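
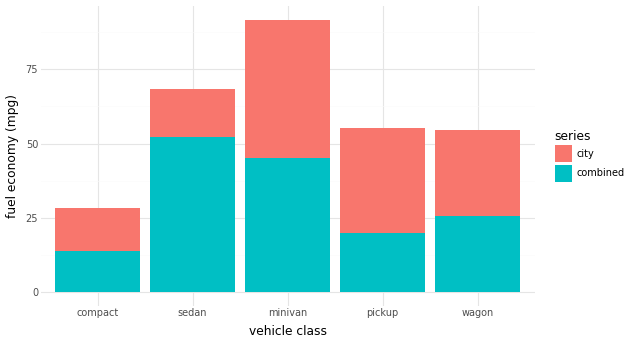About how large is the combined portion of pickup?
≈ 20

combined top ≈ 20, bottom ≈ 0; segment ≈ 20.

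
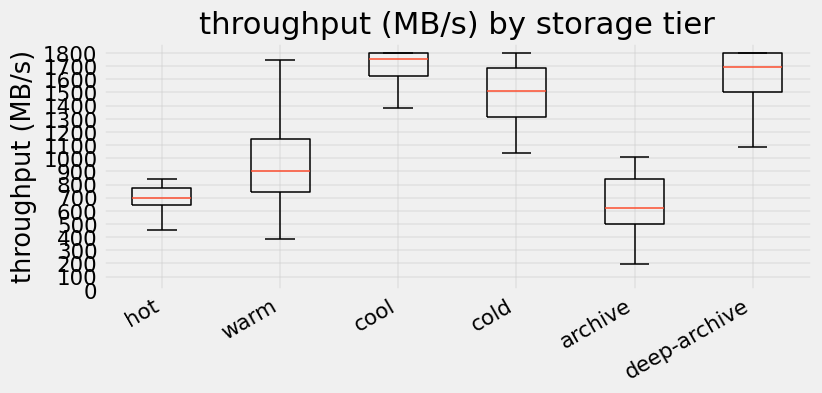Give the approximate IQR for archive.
≈ 300

Q3 ≈ 800, Q1 ≈ 500; IQR ≈ 300.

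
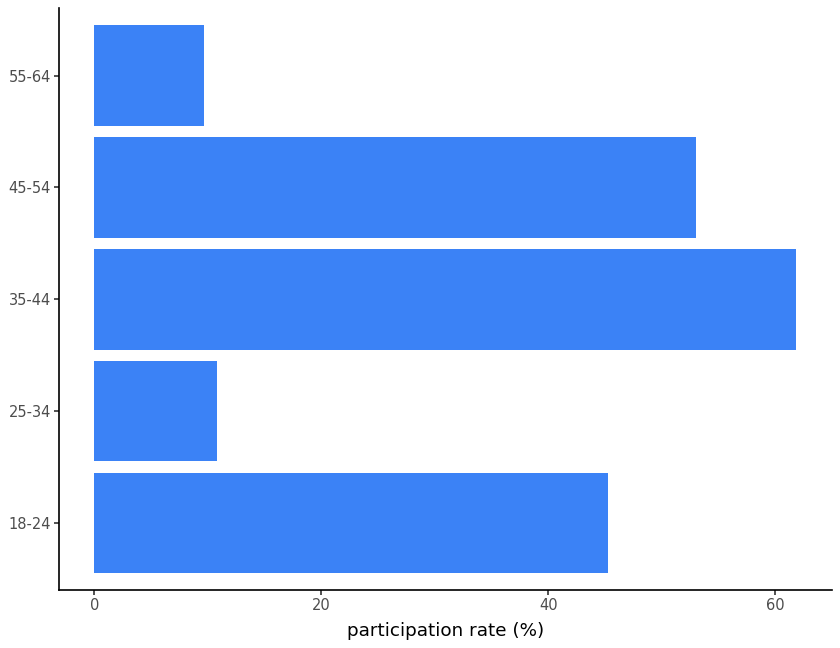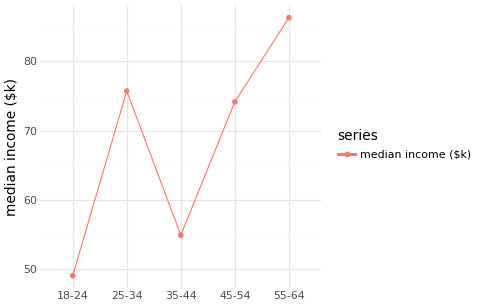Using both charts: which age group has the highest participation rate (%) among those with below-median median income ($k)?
Chart 2 median median income ($k) ≈ 70; below-median age groups: 18-24, 35-44. Among those, 35-44 has the highest participation rate (%) (≈ 60).

35-44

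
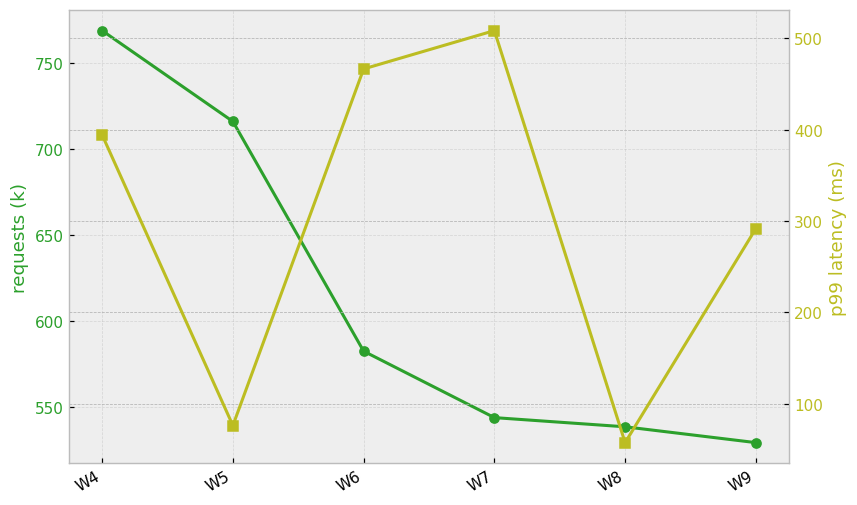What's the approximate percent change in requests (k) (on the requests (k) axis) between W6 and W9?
≈ -8.7%

W6 ≈ 575, W9 ≈ 525; (525 − 575) / 575 ≈ -8.7%.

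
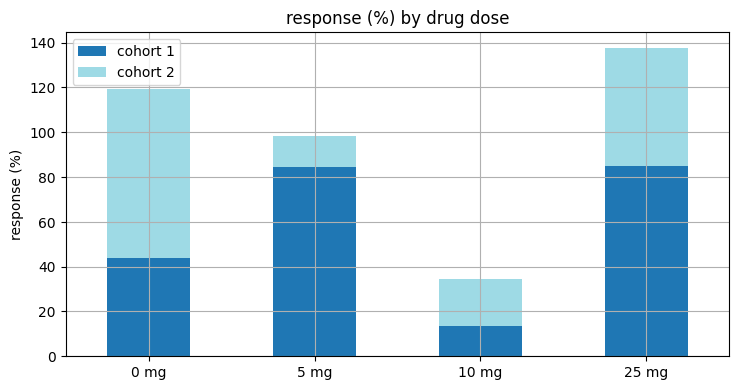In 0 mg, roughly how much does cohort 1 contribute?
cohort 1 top ≈ 40, bottom ≈ 0; segment ≈ 40.

≈ 40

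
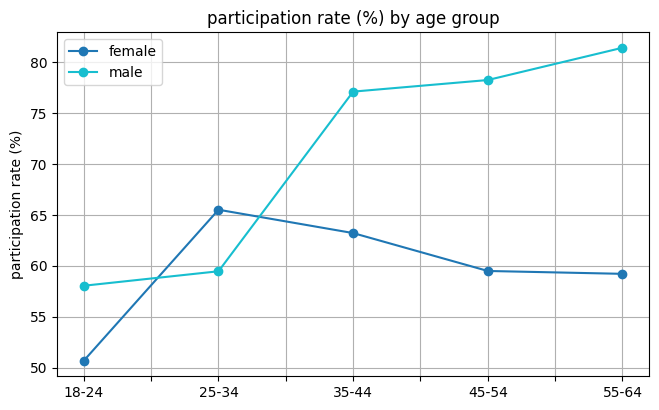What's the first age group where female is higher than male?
25-34

18-24: female ≈ 50 vs male ≈ 60 (not yet); 25-34: female ≈ 65 vs male ≈ 60 (first crossover).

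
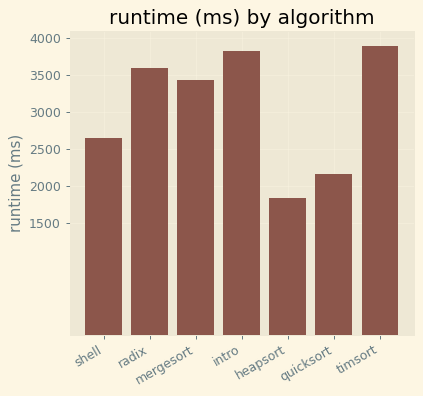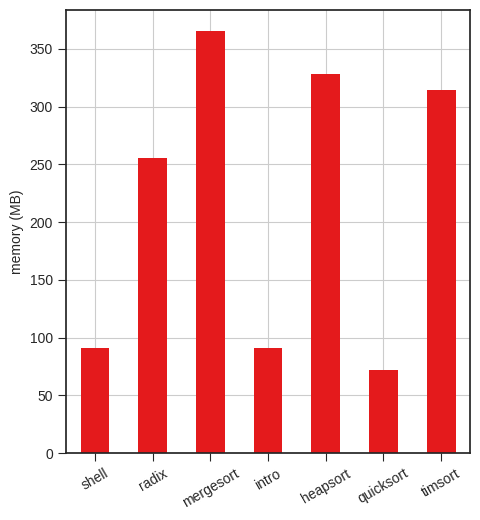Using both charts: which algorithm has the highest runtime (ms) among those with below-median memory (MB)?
intro

Chart 2 median memory (MB) ≈ 250; below-median algorithms: shell, intro, quicksort. Among those, intro has the highest runtime (ms) (≈ 4000).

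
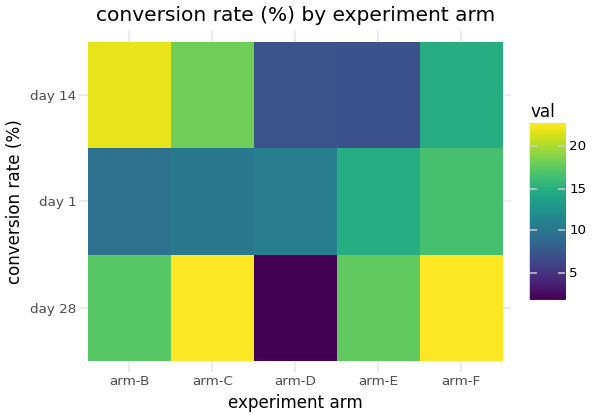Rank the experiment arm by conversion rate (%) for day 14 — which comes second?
arm-C

Top 3 for day 14: arm-B ≈ 22, arm-C ≈ 18, arm-F ≈ 14.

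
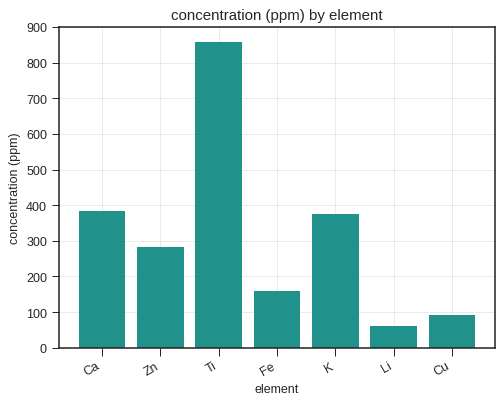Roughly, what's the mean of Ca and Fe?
≈ 300

(400 + 200) / 2 ≈ 300.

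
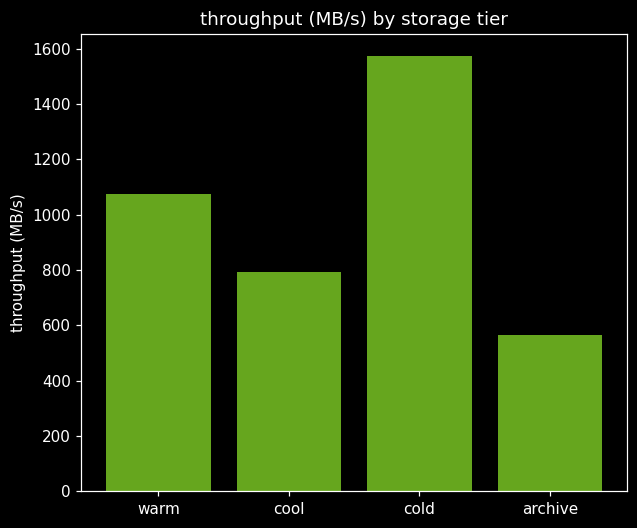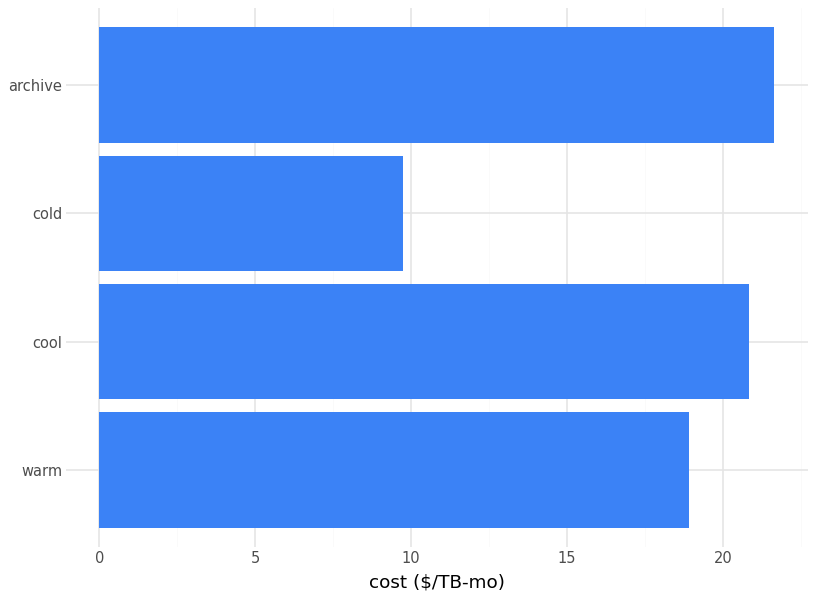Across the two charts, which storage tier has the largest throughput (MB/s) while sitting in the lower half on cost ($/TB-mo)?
Chart 2 median cost ($/TB-mo) ≈ 20; below-median storage tiers: warm, cold. Among those, cold has the highest throughput (MB/s) (≈ 1600).

cold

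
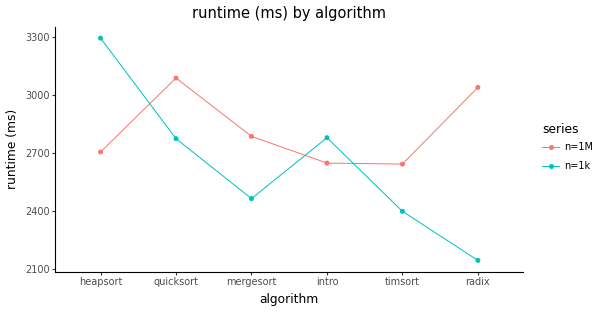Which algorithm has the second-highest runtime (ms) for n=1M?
radix

Top 3 for n=1M: quicksort ≈ 3100, radix ≈ 3000, mergesort ≈ 2800.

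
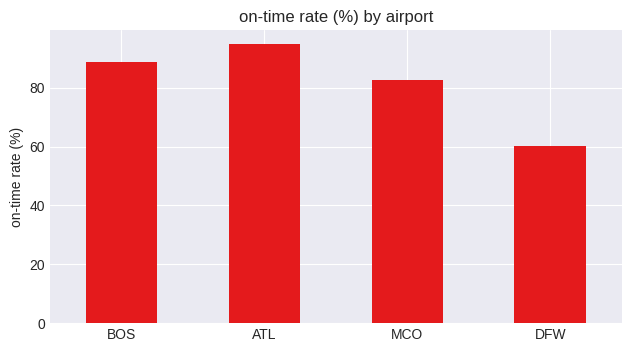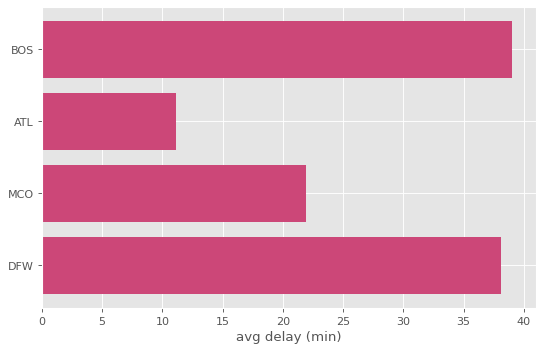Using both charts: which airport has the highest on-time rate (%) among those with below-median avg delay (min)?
ATL

Chart 2 median avg delay (min) ≈ 30; below-median airports: ATL, MCO. Among those, ATL has the highest on-time rate (%) (≈ 90).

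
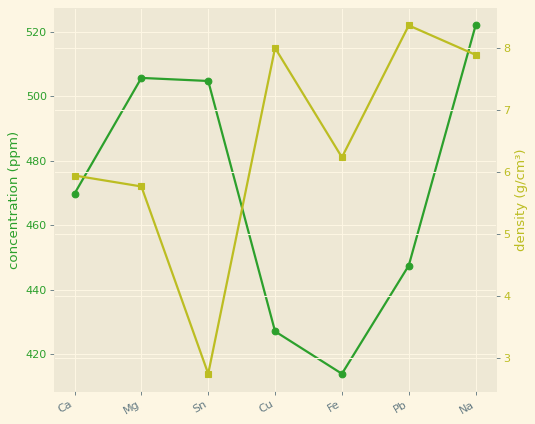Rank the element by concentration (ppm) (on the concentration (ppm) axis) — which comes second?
Top 3 (on the concentration (ppm) axis): Na ≈ 520, Mg ≈ 510, Sn ≈ 500.

Mg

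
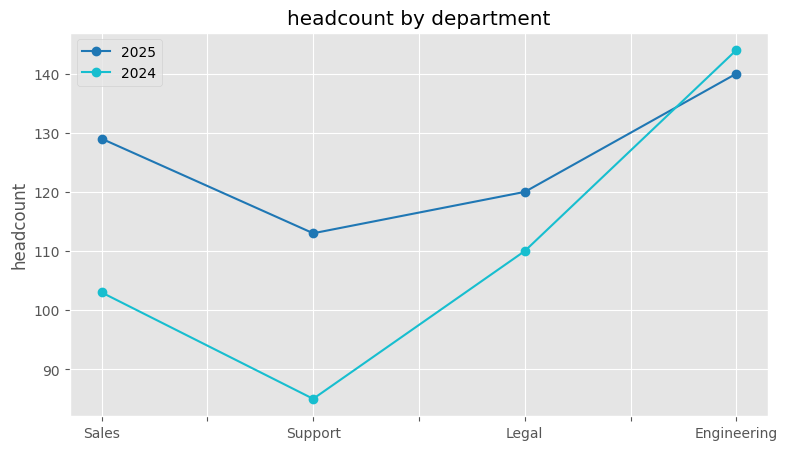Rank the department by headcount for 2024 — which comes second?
Top 3 for 2024: Engineering ≈ 145, Legal ≈ 110, Sales ≈ 105.

Legal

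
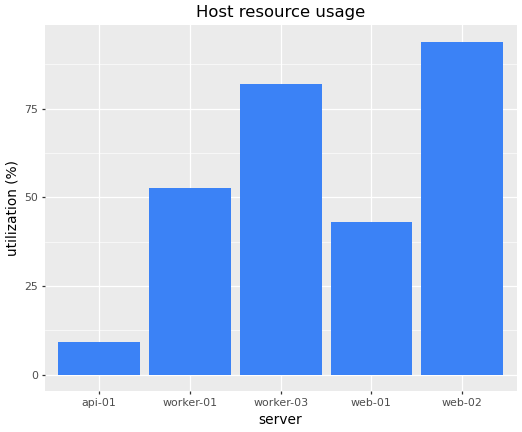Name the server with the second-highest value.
worker-03

Top 3: web-02 ≈ 90, worker-03 ≈ 80, worker-01 ≈ 50.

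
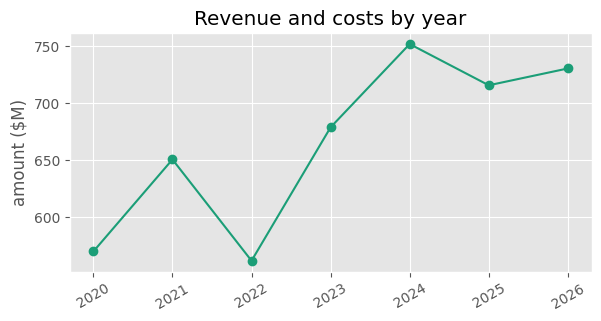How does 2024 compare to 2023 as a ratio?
2024 ≈ 760, 2023 ≈ 680; 760/680 ≈ 1.12.

≈ 1.12×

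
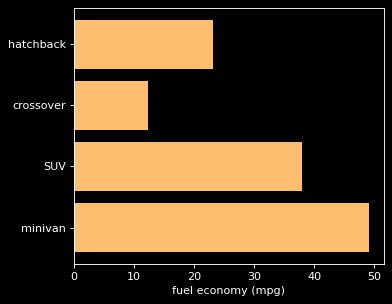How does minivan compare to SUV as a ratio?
minivan ≈ 50, SUV ≈ 40; 50/40 ≈ 1.25.

≈ 1.25×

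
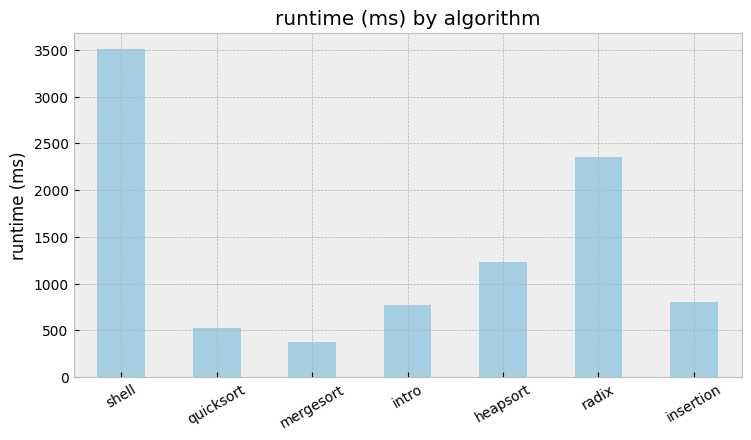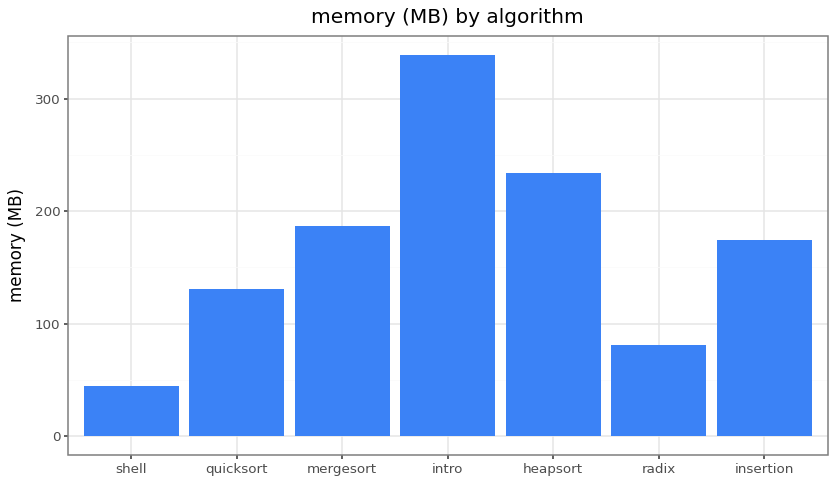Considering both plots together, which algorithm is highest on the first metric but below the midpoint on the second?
shell

Chart 2 median memory (MB) ≈ 150; below-median algorithms: shell, quicksort, radix. Among those, shell has the highest runtime (ms) (≈ 3500).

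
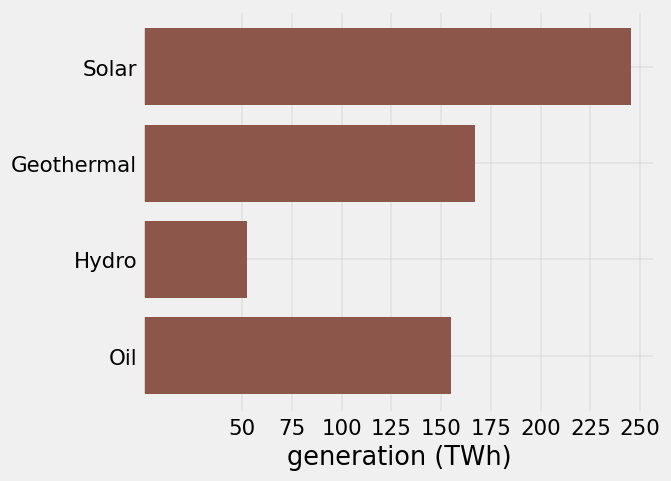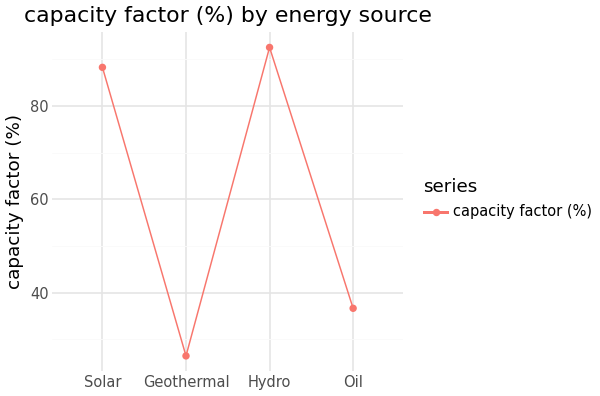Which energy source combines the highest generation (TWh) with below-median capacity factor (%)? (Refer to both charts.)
Geothermal

Chart 2 median capacity factor (%) ≈ 60; below-median energy sources: Geothermal, Oil. Among those, Geothermal has the highest generation (TWh) (≈ 175).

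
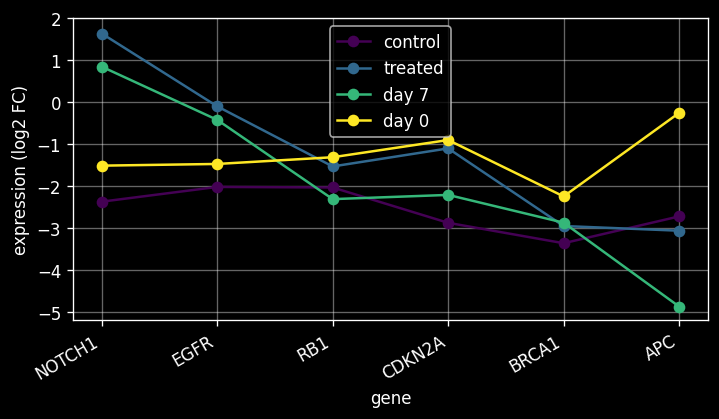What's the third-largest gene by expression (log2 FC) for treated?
Top 4 for treated: NOTCH1 ≈ 2, EGFR ≈ 0, CDKN2A ≈ -1, RB1 ≈ -2.

CDKN2A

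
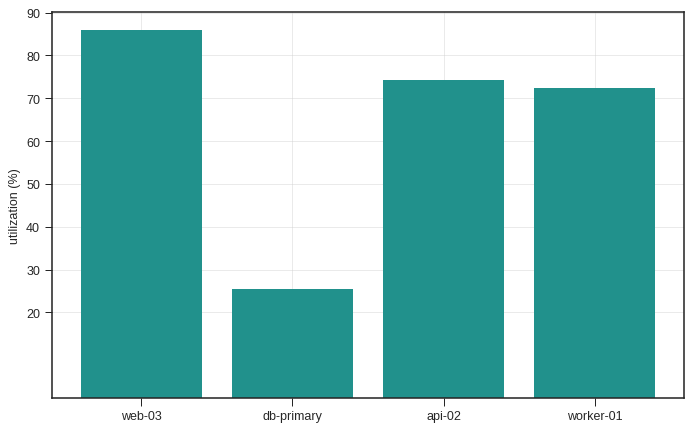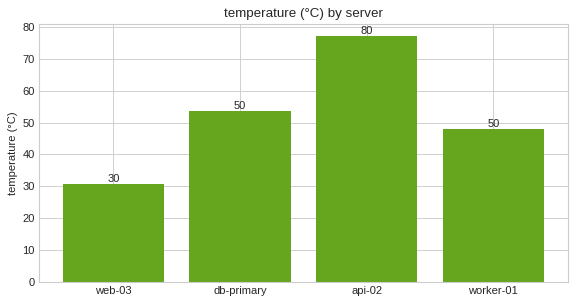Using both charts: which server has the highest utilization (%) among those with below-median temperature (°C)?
Chart 2 median temperature (°C) ≈ 50; below-median servers: web-03, worker-01. Among those, web-03 has the highest utilization (%) (≈ 90).

web-03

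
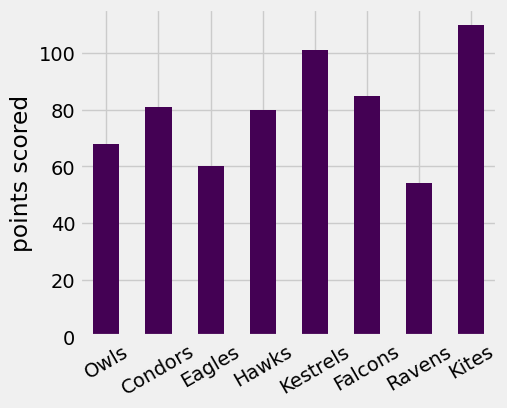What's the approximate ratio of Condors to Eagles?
≈ 1.33×

Condors ≈ 80, Eagles ≈ 60; 80/60 ≈ 1.33.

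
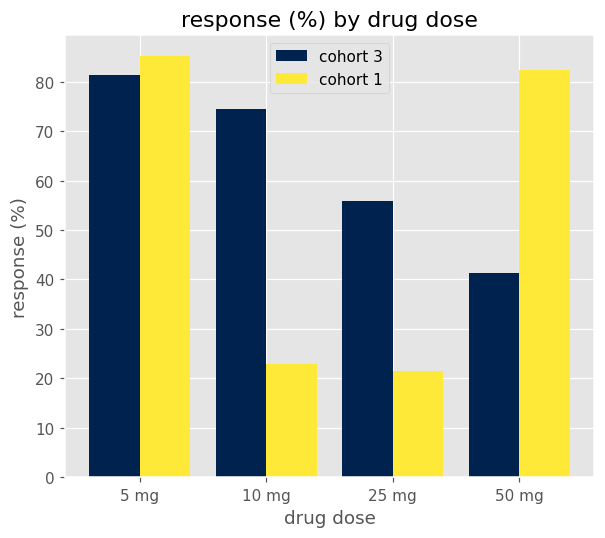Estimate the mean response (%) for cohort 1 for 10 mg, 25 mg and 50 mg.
≈ 40

(20 + 20 + 80) / 3 ≈ 40.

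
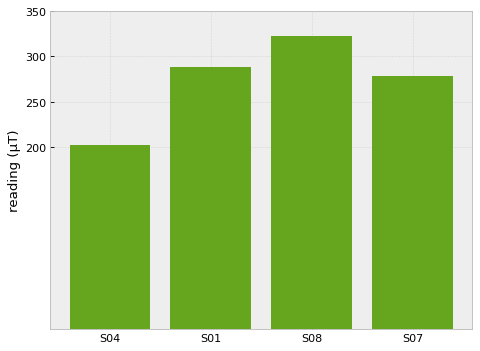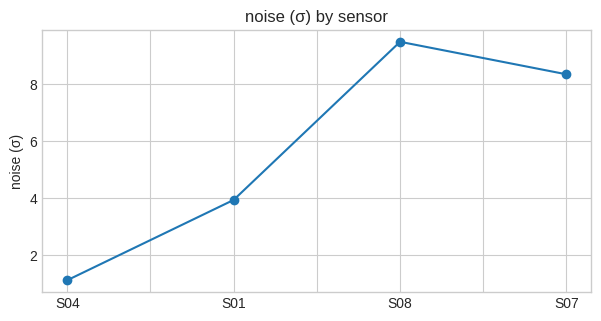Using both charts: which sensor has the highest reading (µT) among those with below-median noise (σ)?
Chart 2 median noise (σ) ≈ 6; below-median sensors: S04, S01. Among those, S01 has the highest reading (µT) (≈ 300).

S01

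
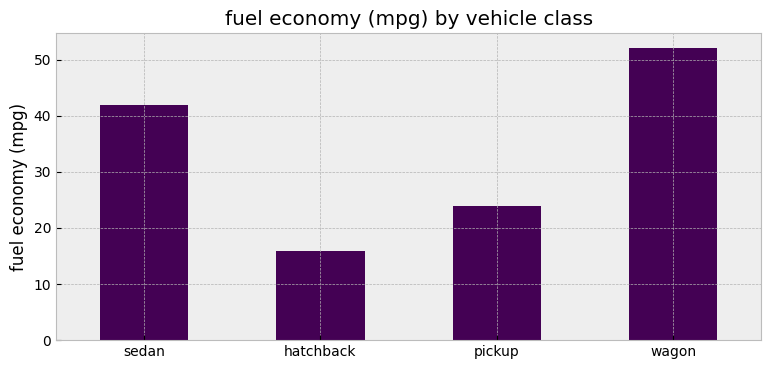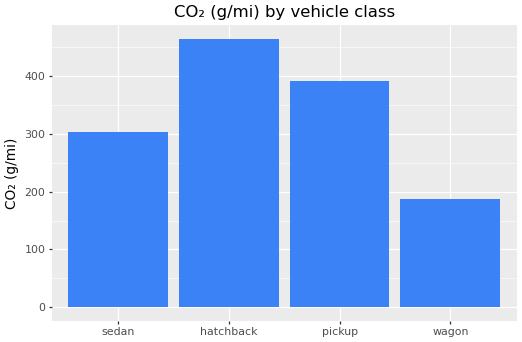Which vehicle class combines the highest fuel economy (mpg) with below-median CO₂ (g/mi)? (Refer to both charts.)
wagon

Chart 2 median CO₂ (g/mi) ≈ 350; below-median vehicle classes: sedan, wagon. Among those, wagon has the highest fuel economy (mpg) (≈ 50).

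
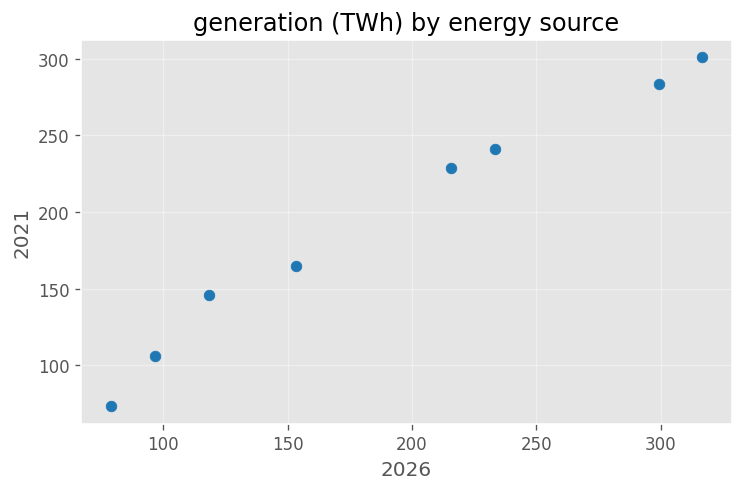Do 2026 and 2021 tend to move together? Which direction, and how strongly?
Points are positively correlated; strong (|r| ≈ 1.0).

positive, strong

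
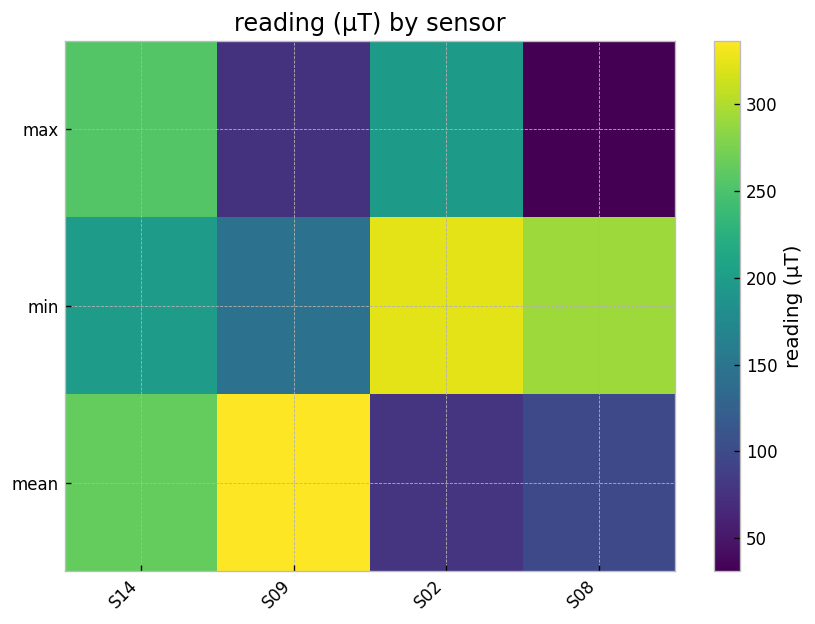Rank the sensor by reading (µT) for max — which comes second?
S02

Top 3 for max: S14 ≈ 250, S02 ≈ 200, S09 ≈ 100.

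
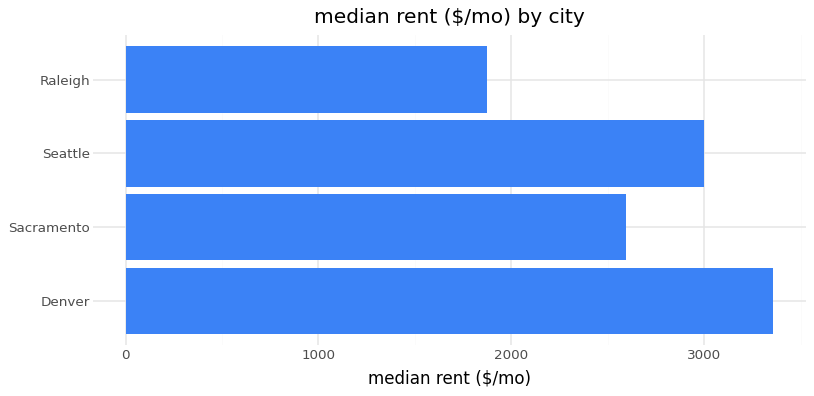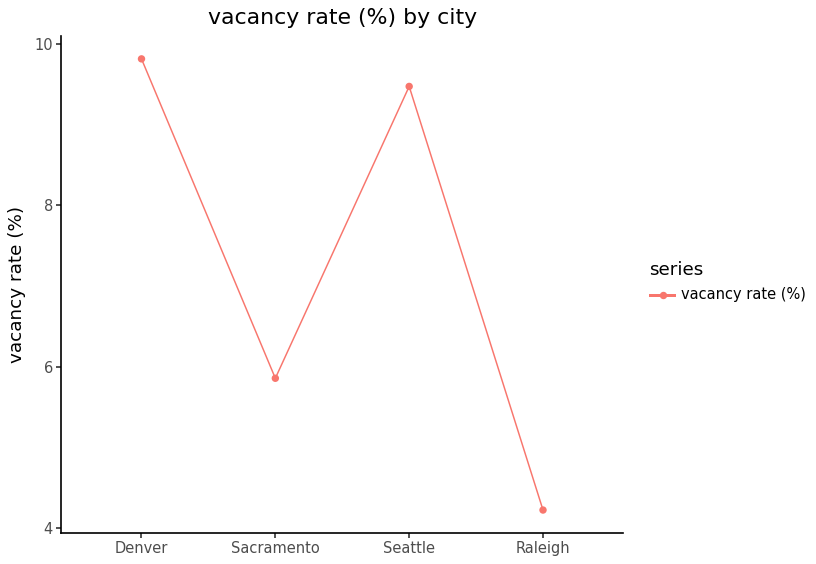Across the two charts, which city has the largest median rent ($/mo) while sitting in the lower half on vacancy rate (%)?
Sacramento

Chart 2 median vacancy rate (%) ≈ 8; below-median cities: Sacramento, Raleigh. Among those, Sacramento has the highest median rent ($/mo) (≈ 2500).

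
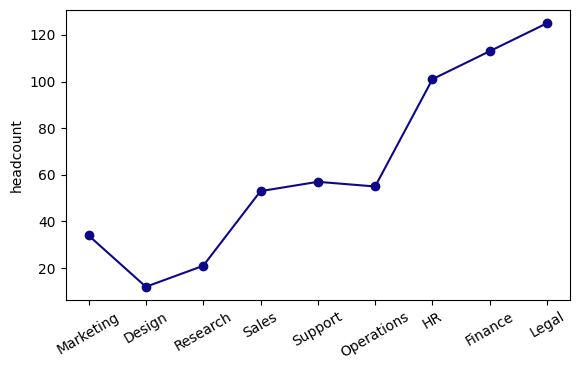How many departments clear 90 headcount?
Above 90: HR, Finance, Legal.

3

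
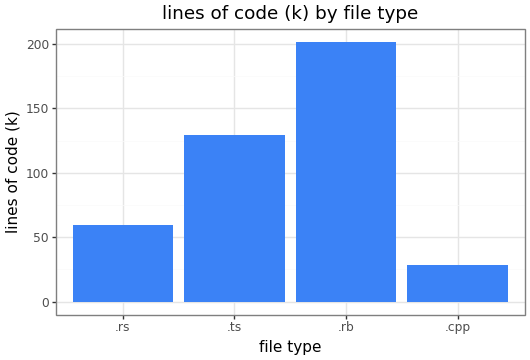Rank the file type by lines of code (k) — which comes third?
.rs

Top 4: .rb ≈ 200, .ts ≈ 120, .rs ≈ 60, .cpp ≈ 20.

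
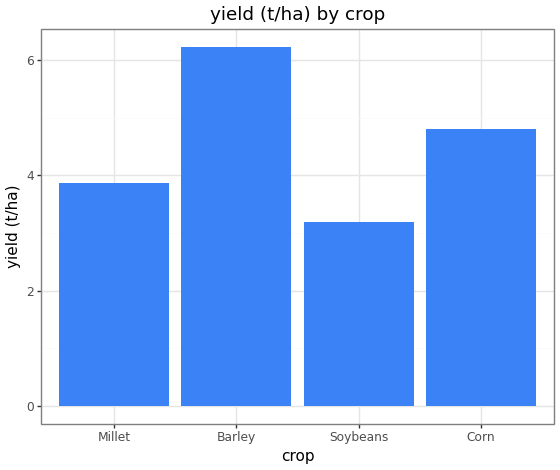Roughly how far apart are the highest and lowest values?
Max Barley ≈ 6, min Soybeans ≈ 3; range ≈ 3.

≈ 3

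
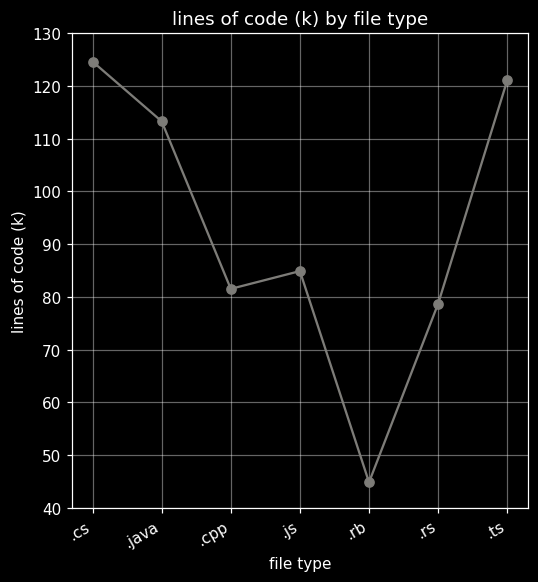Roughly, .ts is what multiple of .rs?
≈ 1.5×

.ts ≈ 120, .rs ≈ 80; 120/80 ≈ 1.5.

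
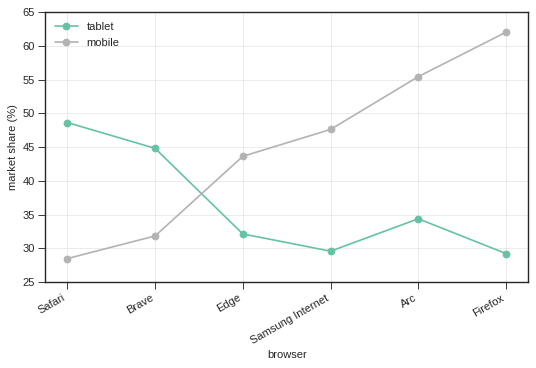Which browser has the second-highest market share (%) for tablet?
Brave

Top 3 for tablet: Safari ≈ 50, Brave ≈ 45, Arc ≈ 35.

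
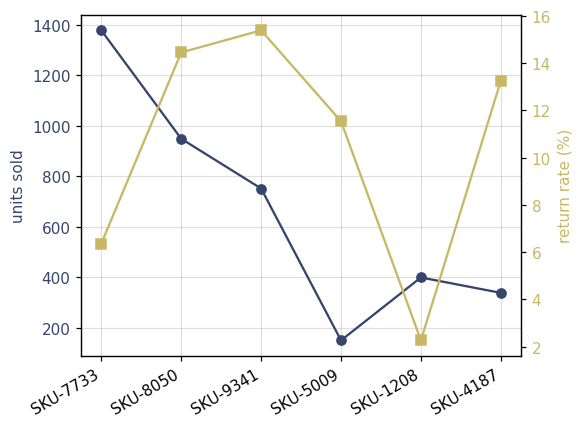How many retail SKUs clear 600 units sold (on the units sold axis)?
Above 600: SKU-7733, SKU-8050, SKU-9341.

3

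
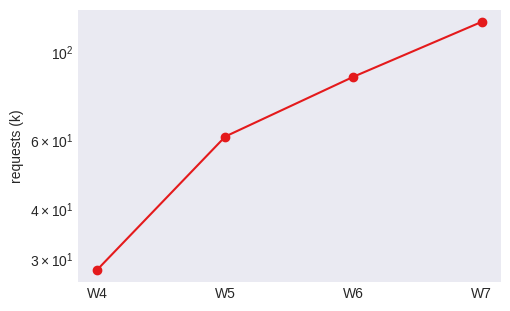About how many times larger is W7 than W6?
≈ 1.33×

W7 ≈ 120, W6 ≈ 90; 120/90 ≈ 1.33.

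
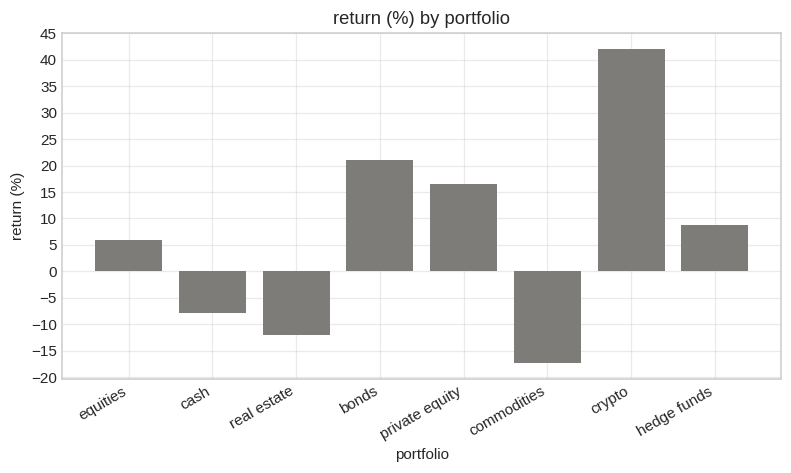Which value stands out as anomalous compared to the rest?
crypto

crypto ≈ 40; the rest sit between ≈ -15 and ≈ 20.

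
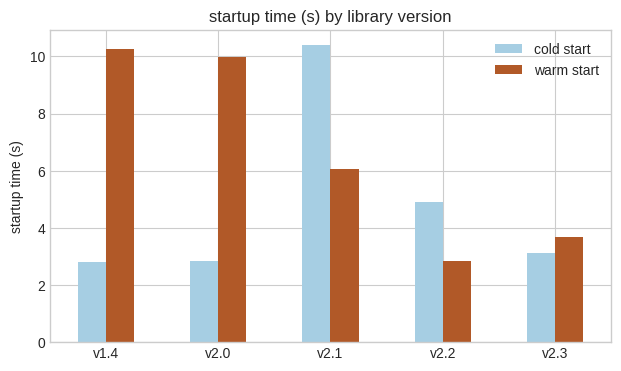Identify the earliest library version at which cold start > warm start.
v2.1

v2.0: cold start ≈ 3 vs warm start ≈ 10 (not yet); v2.1: cold start ≈ 10 vs warm start ≈ 6 (first crossover).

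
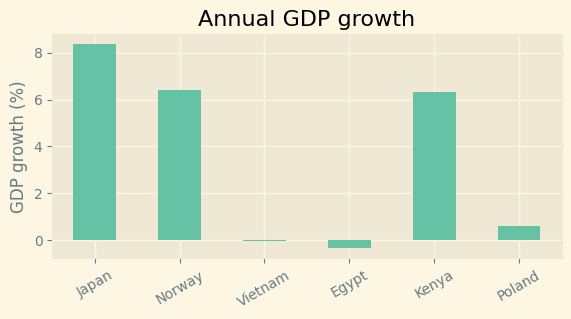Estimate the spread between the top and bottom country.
Max Japan ≈ 8, min Egypt ≈ 0; range ≈ 8.

≈ 8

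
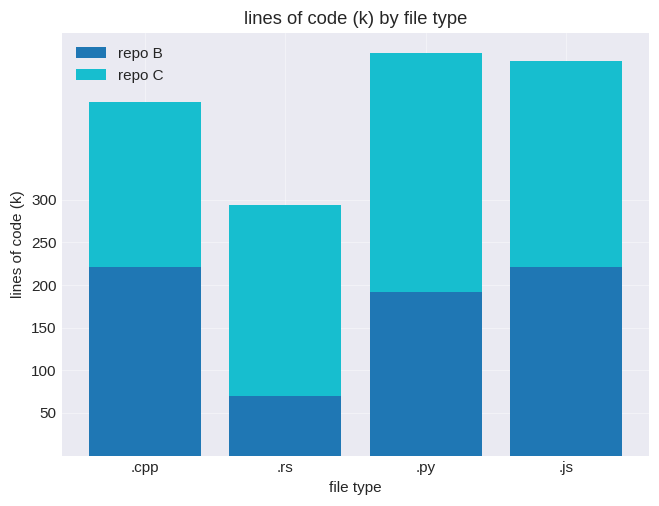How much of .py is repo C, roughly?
repo C top ≈ 450, bottom ≈ 200; segment ≈ 250.

≈ 250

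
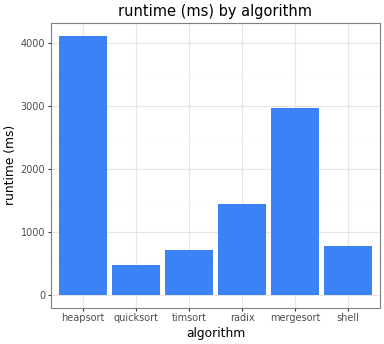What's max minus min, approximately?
≈ 3500

Max heapsort ≈ 4000, min quicksort ≈ 500; range ≈ 3500.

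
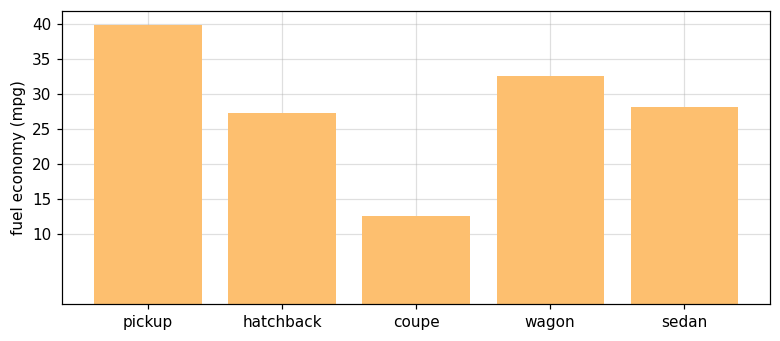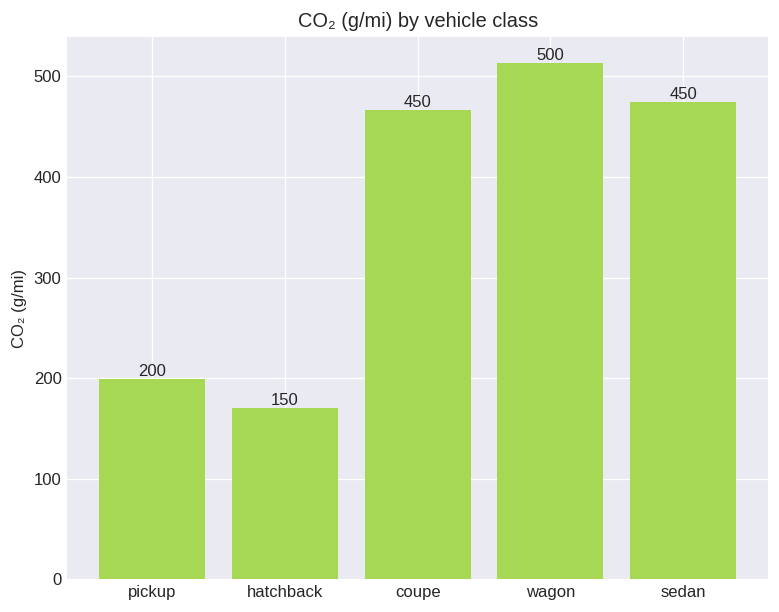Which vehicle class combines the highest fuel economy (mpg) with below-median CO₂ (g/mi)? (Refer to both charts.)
Chart 2 median CO₂ (g/mi) ≈ 450; below-median vehicle classes: pickup, hatchback. Among those, pickup has the highest fuel economy (mpg) (≈ 40).

pickup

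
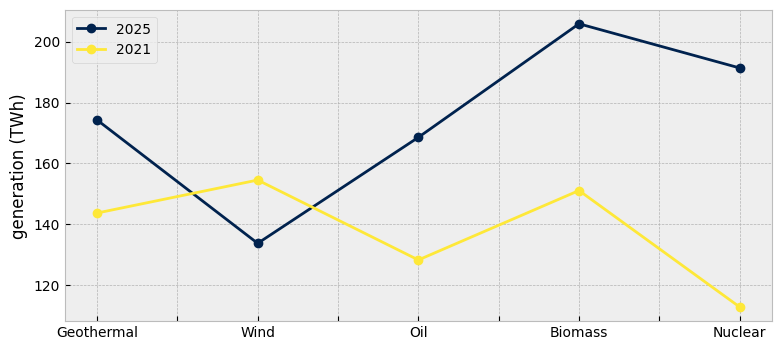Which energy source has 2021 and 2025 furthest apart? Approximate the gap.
Nuclear, ≈ 80 TWh

Nuclear: 2021 ≈ 110, 2025 ≈ 190 → gap ≈ 80. Next-largest (Biomass) is only ≈ 60.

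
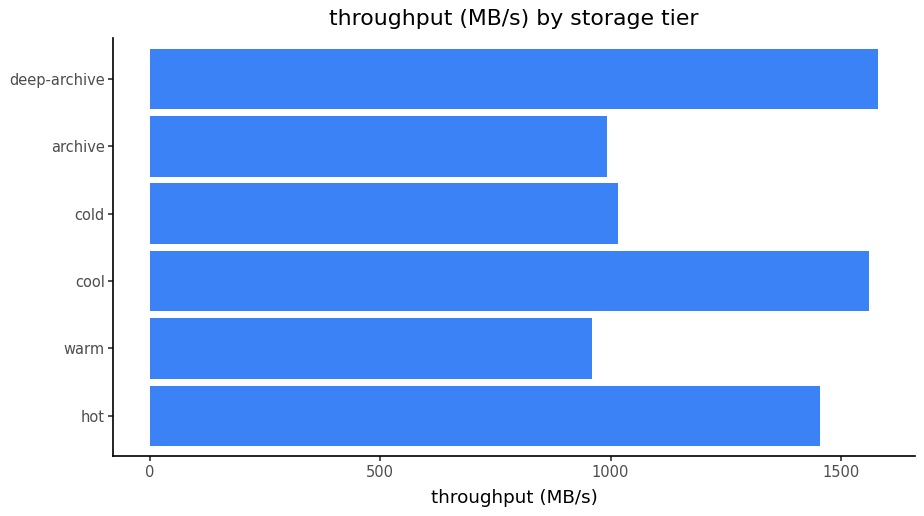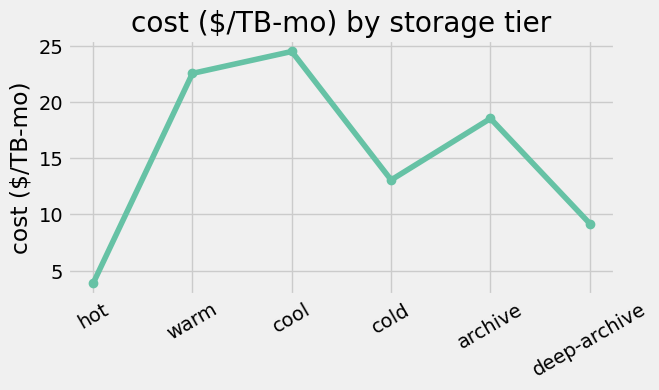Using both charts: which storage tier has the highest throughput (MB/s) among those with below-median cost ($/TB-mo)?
deep-archive

Chart 2 median cost ($/TB-mo) ≈ 15; below-median storage tiers: hot, cold, deep-archive. Among those, deep-archive has the highest throughput (MB/s) (≈ 1600).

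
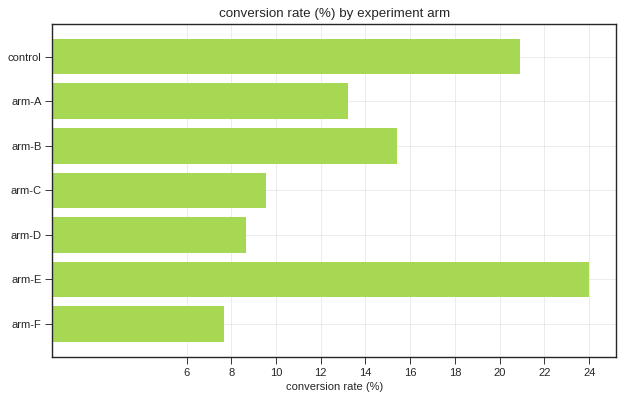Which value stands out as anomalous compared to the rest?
arm-E ≈ 24; the rest sit between ≈ 8 and ≈ 20.

arm-E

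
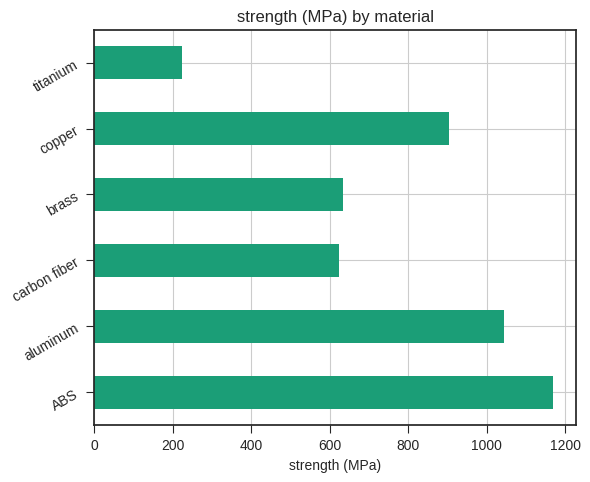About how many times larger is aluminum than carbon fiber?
≈ 1.67×

aluminum ≈ 1000, carbon fiber ≈ 600; 1000/600 ≈ 1.67.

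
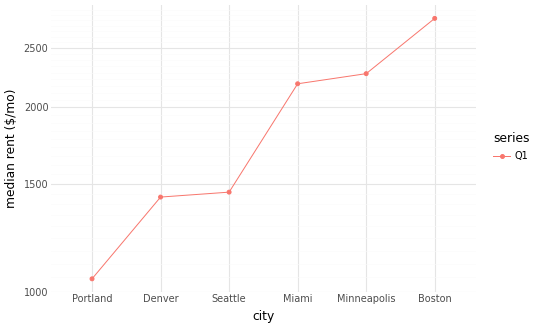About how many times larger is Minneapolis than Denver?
≈ 1.57×

Minneapolis ≈ 2200, Denver ≈ 1400; 2200/1400 ≈ 1.57.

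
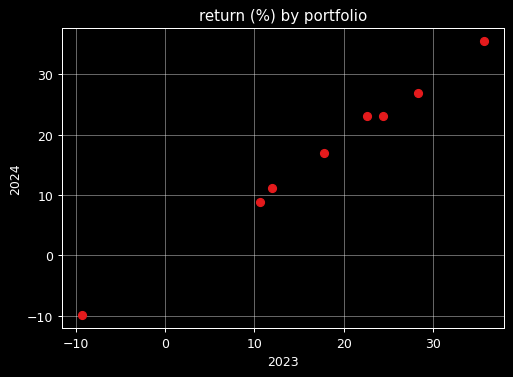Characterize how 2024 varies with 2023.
positive, strong

Points are positively correlated; strong (|r| ≈ 1.0).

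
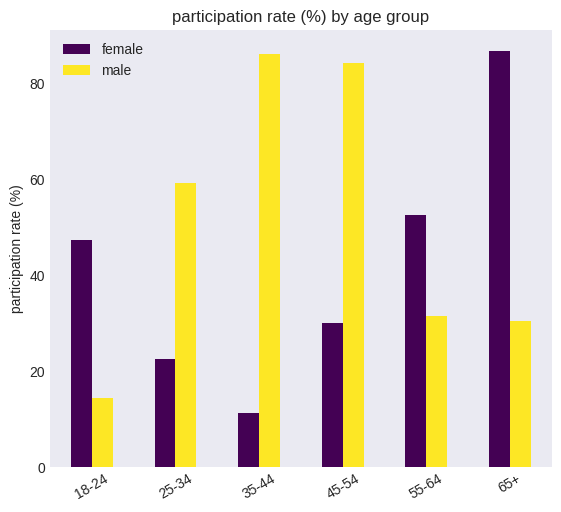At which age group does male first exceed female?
25-34

18-24: male ≈ 10 vs female ≈ 50 (not yet); 25-34: male ≈ 60 vs female ≈ 20 (first crossover).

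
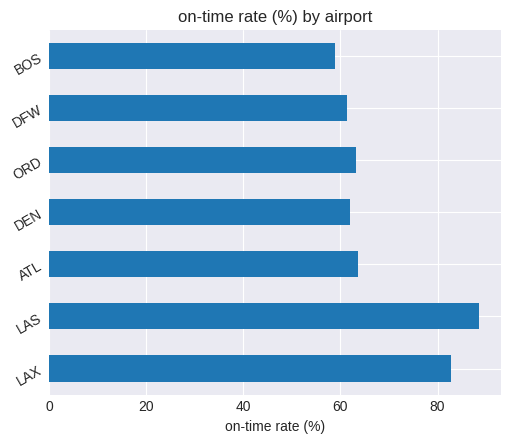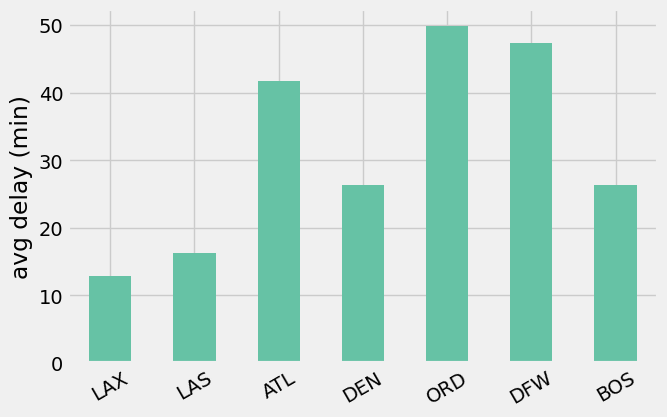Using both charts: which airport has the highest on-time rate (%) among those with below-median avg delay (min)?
Chart 2 median avg delay (min) ≈ 25; below-median airports: LAX, LAS, DEN. Among those, LAS has the highest on-time rate (%) (≈ 90).

LAS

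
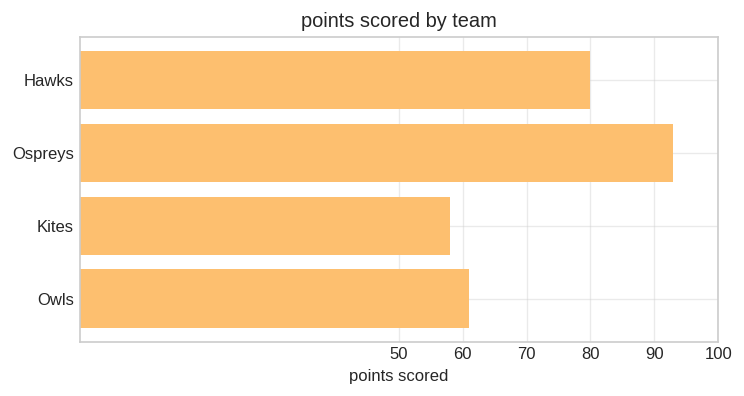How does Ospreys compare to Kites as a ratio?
≈ 1.5×

Ospreys ≈ 90, Kites ≈ 60; 90/60 ≈ 1.5.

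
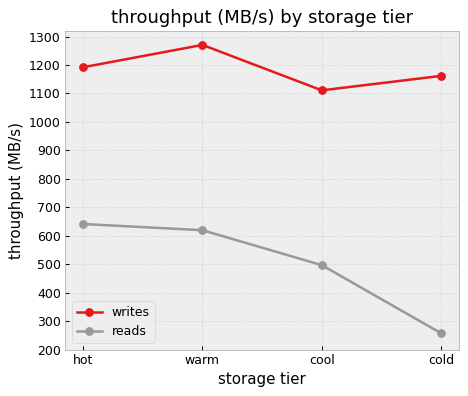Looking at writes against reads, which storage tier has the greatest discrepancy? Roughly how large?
cold: writes ≈ 1200, reads ≈ 300 → gap ≈ 900. Next-largest (warm) is only ≈ 700.

cold, ≈ 900 MB/s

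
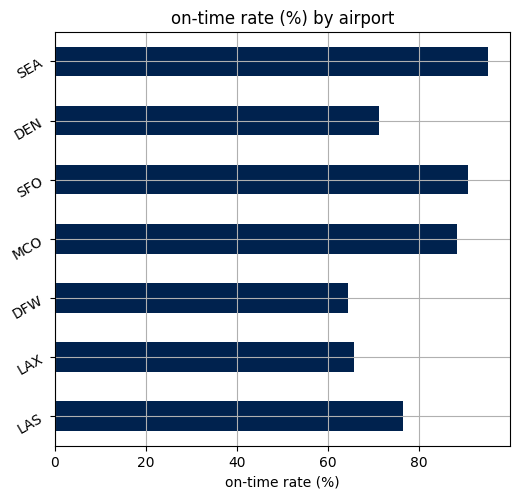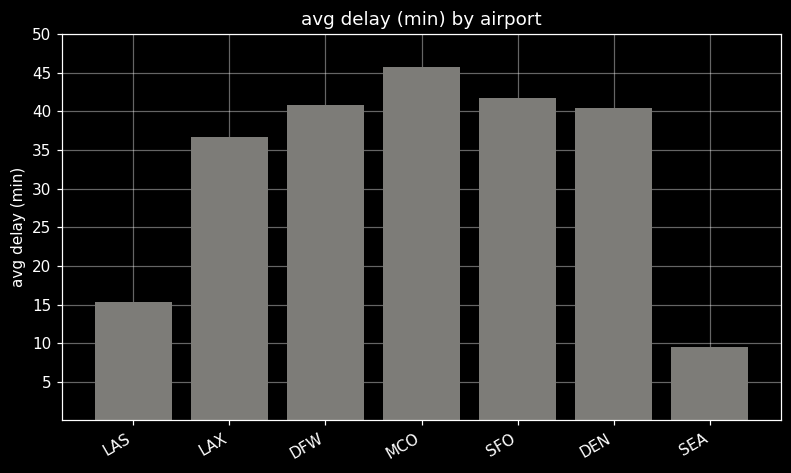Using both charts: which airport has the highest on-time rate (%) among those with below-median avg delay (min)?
Chart 2 median avg delay (min) ≈ 40; below-median airports: LAS, LAX, SEA. Among those, SEA has the highest on-time rate (%) (≈ 100).

SEA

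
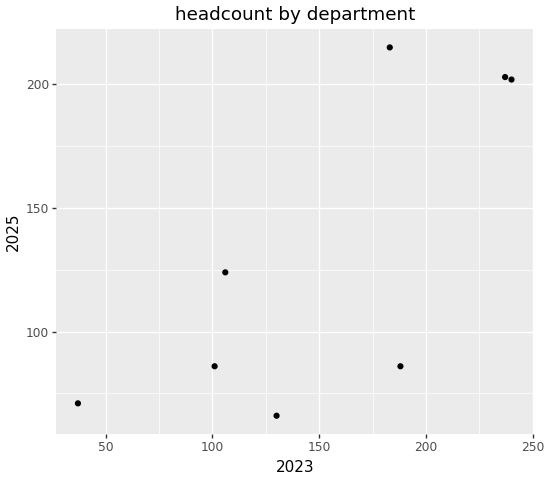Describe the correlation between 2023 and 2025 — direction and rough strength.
positive, strong

Points are positively correlated; strong (|r| ≈ 0.8).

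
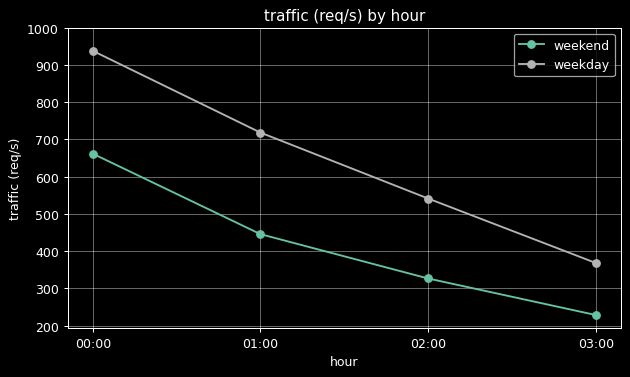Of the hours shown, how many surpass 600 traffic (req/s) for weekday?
Above 600: 00:00, 01:00.

2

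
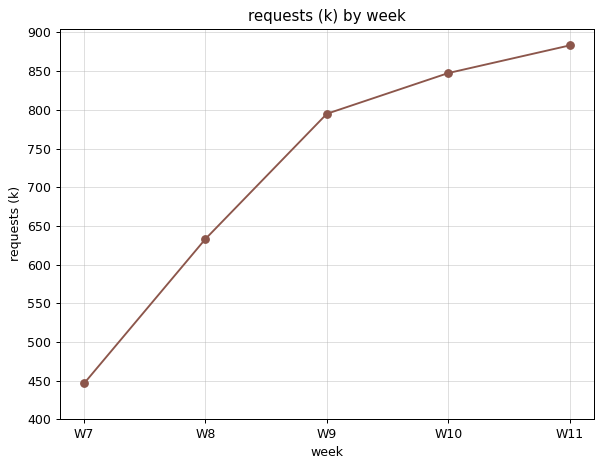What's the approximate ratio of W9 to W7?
W9 ≈ 800, W7 ≈ 450; 800/450 ≈ 1.78.

≈ 1.78×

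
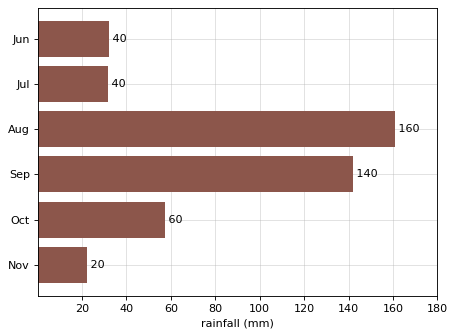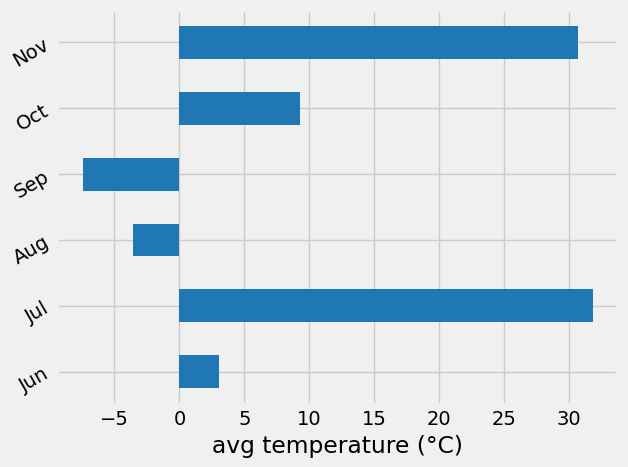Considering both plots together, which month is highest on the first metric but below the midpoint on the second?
Aug

Chart 2 median avg temperature (°C) ≈ 5; below-median months: Jun, Aug, Sep. Among those, Aug has the highest rainfall (mm) (≈ 160).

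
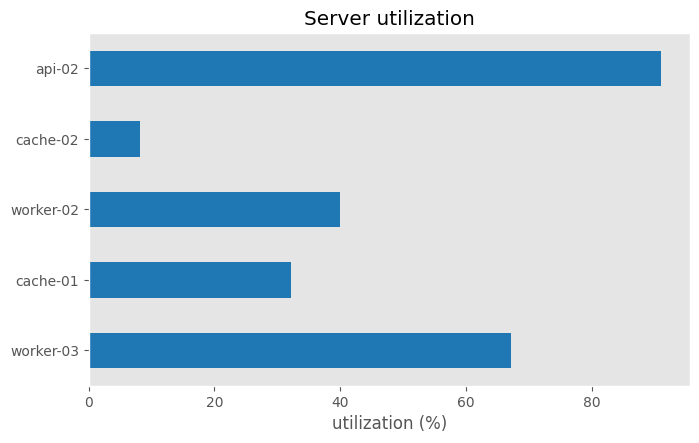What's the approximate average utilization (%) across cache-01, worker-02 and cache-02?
≈ 27

(30 + 40 + 10) / 3 ≈ 27.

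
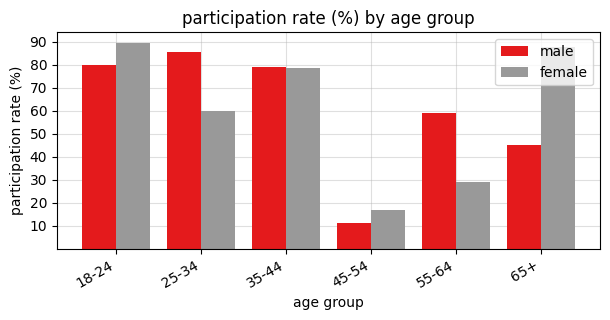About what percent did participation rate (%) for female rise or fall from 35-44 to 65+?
35-44 ≈ 80, 65+ ≈ 90; (90 − 80) / 80 ≈ +12.5%.

≈ +12.5%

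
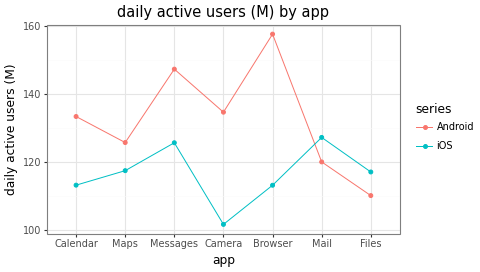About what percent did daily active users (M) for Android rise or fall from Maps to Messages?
≈ +16%

Maps ≈ 125, Messages ≈ 145; (145 − 125) / 125 ≈ +16%.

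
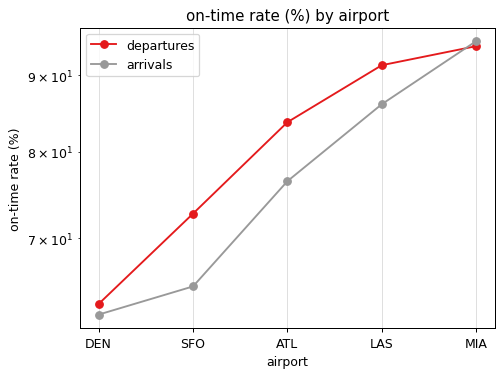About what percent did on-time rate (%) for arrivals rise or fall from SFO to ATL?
SFO ≈ 65, ATL ≈ 75; (75 − 65) / 65 ≈ +15.4%.

≈ +15.4%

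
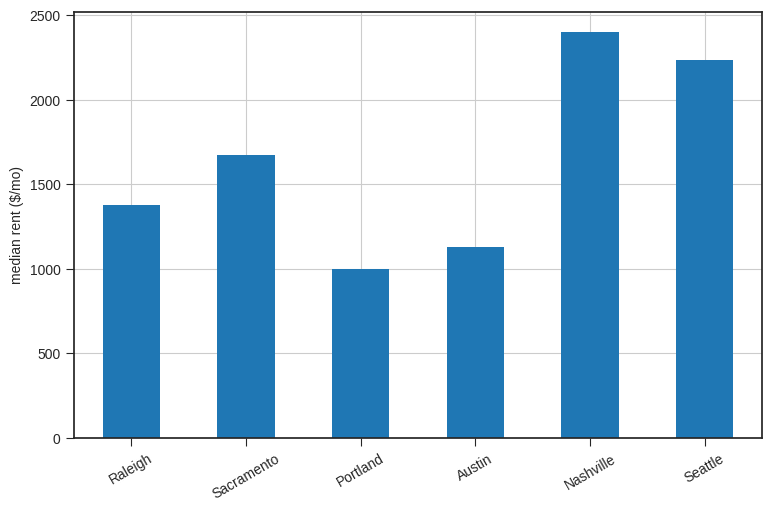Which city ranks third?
Sacramento

Top 4: Nashville ≈ 2400, Seattle ≈ 2200, Sacramento ≈ 1600, Raleigh ≈ 1400.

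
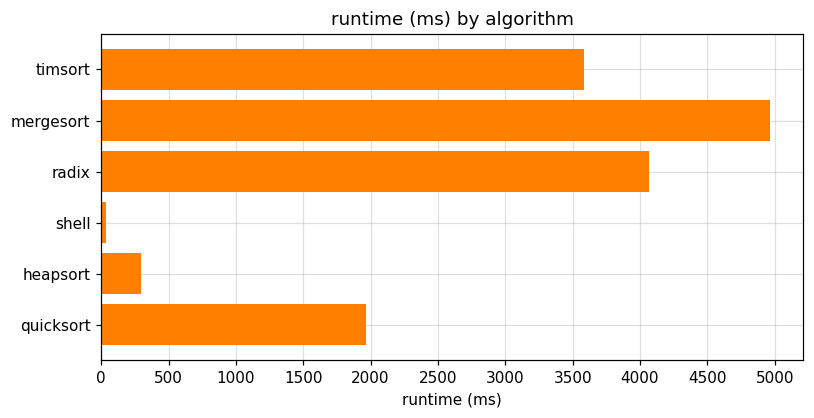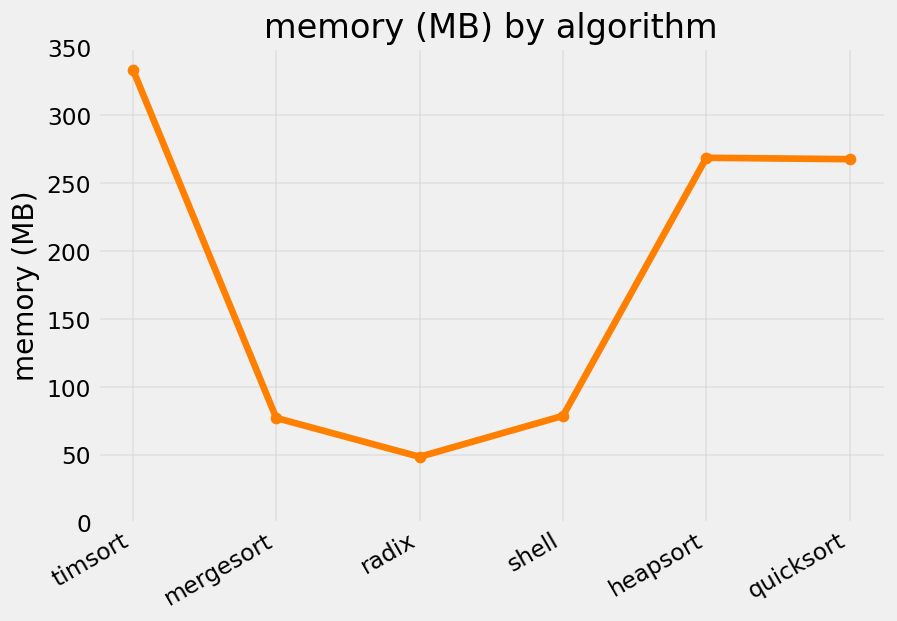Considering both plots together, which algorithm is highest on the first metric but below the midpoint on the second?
Chart 2 median memory (MB) ≈ 150; below-median algorithms: mergesort, radix, shell. Among those, mergesort has the highest runtime (ms) (≈ 5000).

mergesort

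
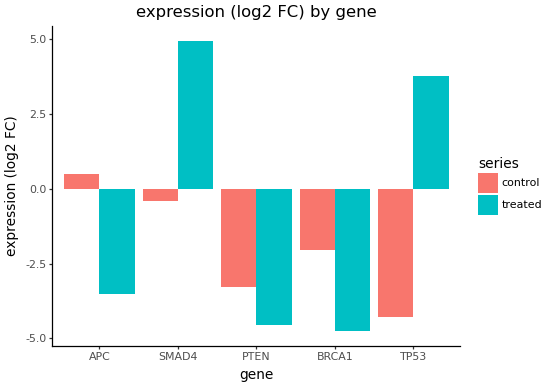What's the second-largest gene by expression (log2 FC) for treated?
TP53

Top 3 for treated: SMAD4 ≈ 5, TP53 ≈ 4, APC ≈ -4.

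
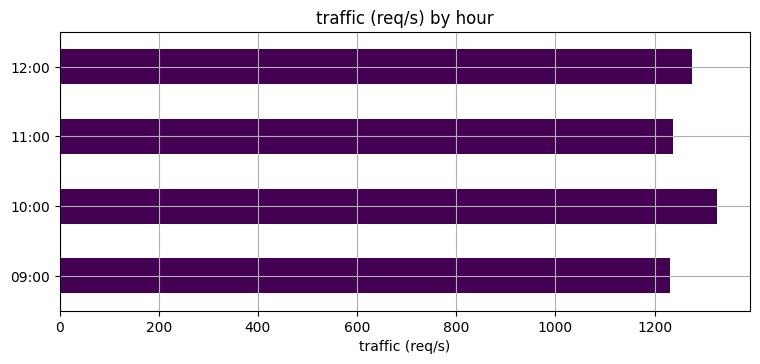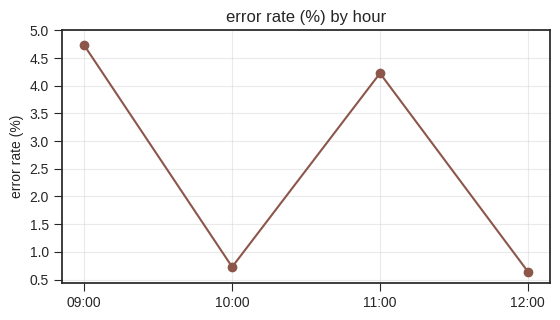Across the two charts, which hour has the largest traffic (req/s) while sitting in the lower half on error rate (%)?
Chart 2 median error rate (%) ≈ 2.5; below-median hours: 10:00, 12:00. Among those, 10:00 has the highest traffic (req/s) (≈ 1400).

10:00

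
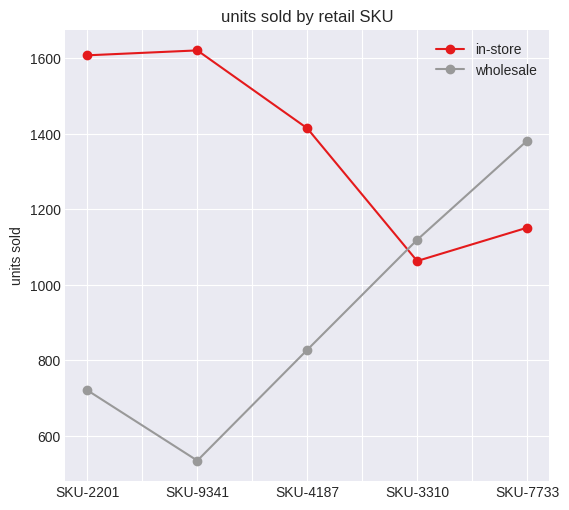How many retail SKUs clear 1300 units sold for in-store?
Above 1300: SKU-2201, SKU-9341, SKU-4187.

3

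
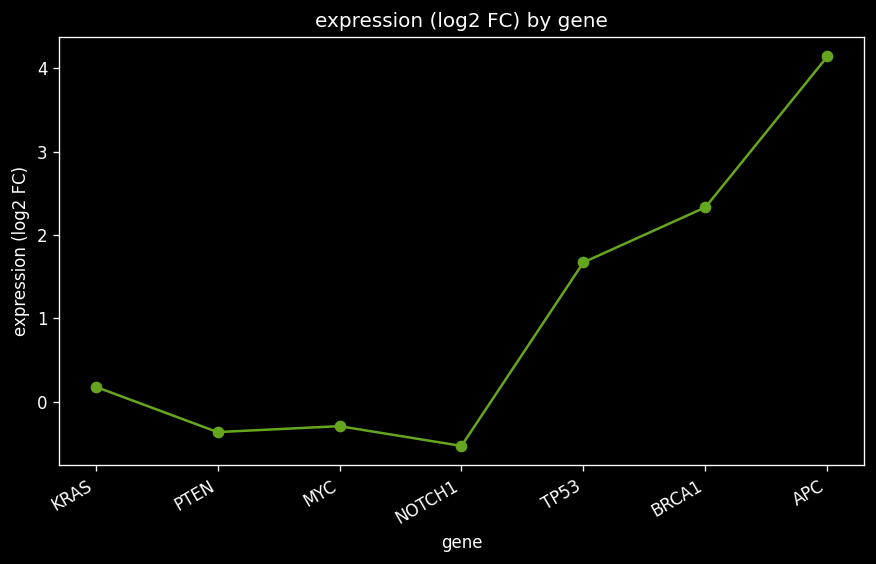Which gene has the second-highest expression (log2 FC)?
Top 3: APC ≈ 4.0, BRCA1 ≈ 2.5, TP53 ≈ 1.5.

BRCA1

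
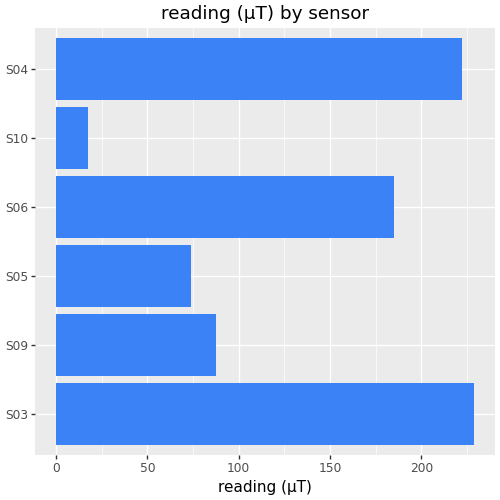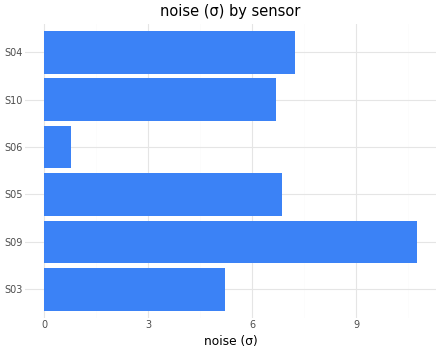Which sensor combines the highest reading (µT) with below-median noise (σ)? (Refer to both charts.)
S03

Chart 2 median noise (σ) ≈ 7; below-median sensors: S03, S06, S10. Among those, S03 has the highest reading (µT) (≈ 225).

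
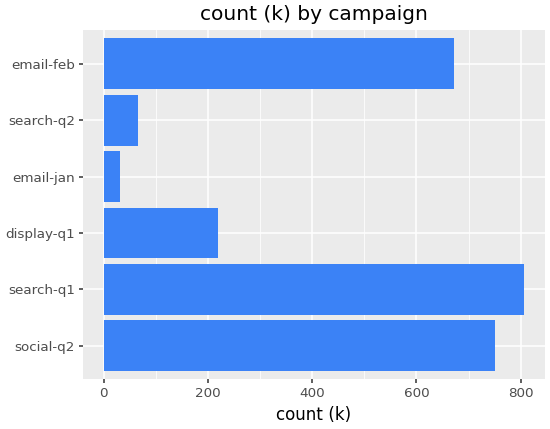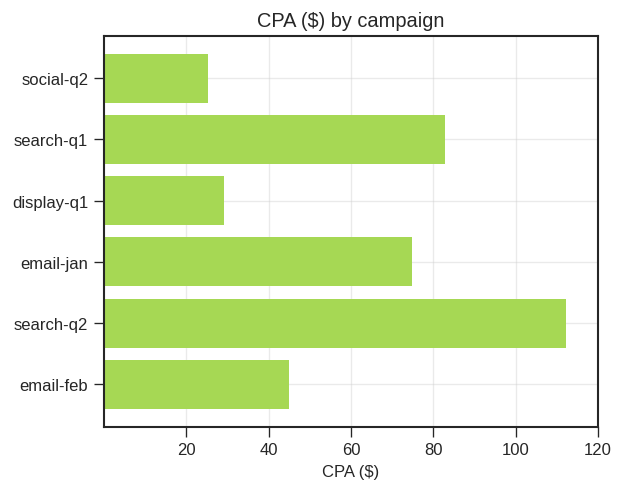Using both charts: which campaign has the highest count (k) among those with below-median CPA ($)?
social-q2

Chart 2 median CPA ($) ≈ 60; below-median campaigns: social-q2, display-q1, email-feb. Among those, social-q2 has the highest count (k) (≈ 800).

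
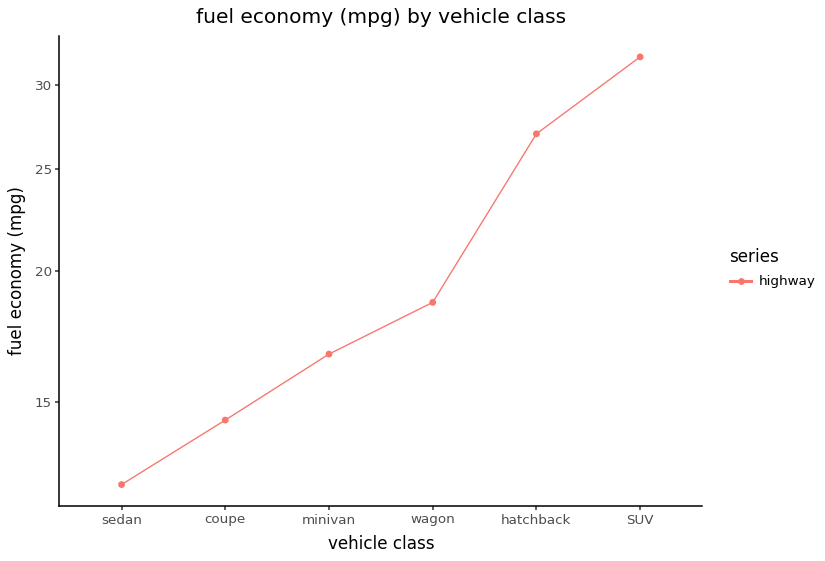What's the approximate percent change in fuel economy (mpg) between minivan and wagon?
≈ +12.5%

minivan ≈ 16, wagon ≈ 18; (18 − 16) / 16 ≈ +12.5%.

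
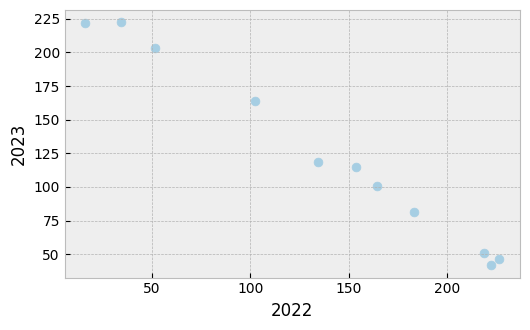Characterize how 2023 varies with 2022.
negative, strong

Points are negatively correlated; strong (|r| ≈ 1.0).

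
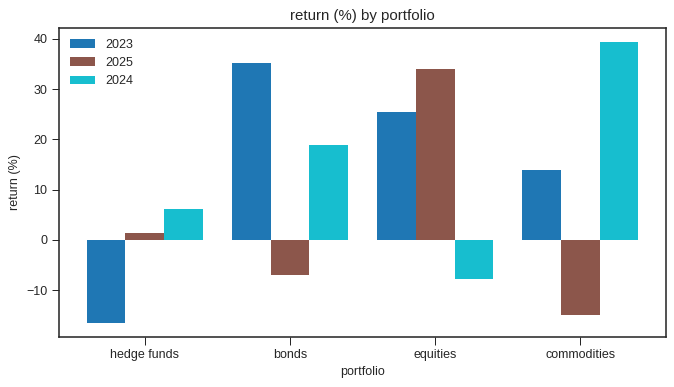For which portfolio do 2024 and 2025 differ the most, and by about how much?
commodities, ≈ 55 %

commodities: 2024 ≈ 40, 2025 ≈ -15 → gap ≈ 55. Next-largest (equities) is only ≈ 45.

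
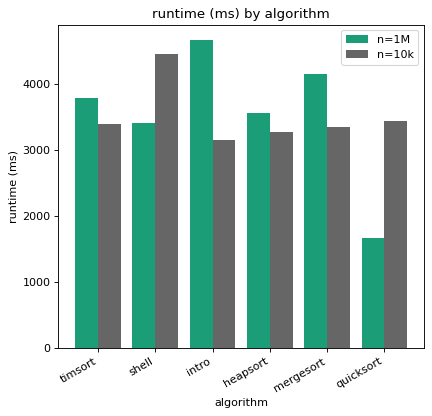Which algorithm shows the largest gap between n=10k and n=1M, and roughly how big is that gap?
quicksort, ≈ 2000 ms

quicksort: n=10k ≈ 3500, n=1M ≈ 1500 → gap ≈ 2000. Next-largest (intro) is only ≈ 1500.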